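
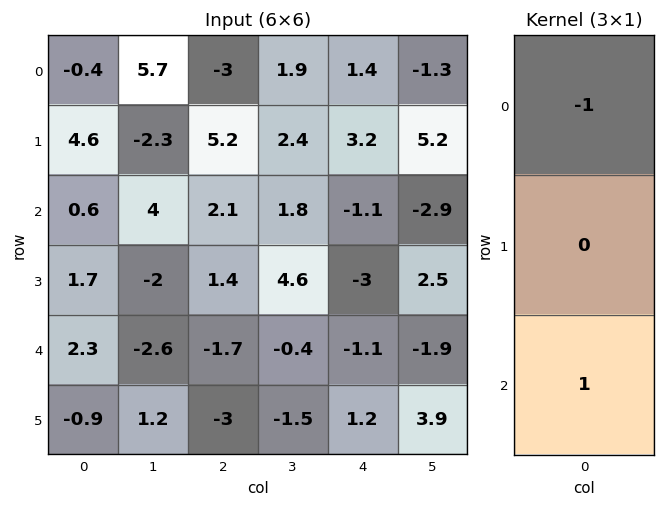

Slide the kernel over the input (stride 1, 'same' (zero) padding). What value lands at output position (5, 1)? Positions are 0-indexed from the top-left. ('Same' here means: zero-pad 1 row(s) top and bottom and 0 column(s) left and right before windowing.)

2.6

The receptive field on the zero-padded input at this output position is [-2.6 / 1.2 / 0]. Elementwise product with the kernel and sum: -2.6·-1 + 0·1.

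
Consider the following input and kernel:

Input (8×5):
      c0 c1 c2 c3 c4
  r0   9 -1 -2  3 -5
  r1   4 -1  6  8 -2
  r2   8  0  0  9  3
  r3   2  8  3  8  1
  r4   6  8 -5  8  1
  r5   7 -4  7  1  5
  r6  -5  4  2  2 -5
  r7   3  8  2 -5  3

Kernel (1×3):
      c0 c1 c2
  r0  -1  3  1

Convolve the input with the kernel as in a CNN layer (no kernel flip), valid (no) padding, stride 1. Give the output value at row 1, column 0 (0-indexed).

The receptive field on the input at this output position is [4 -1 6]. Elementwise product with the kernel and sum: 4·-1 + -1·3 + 6·1.

-1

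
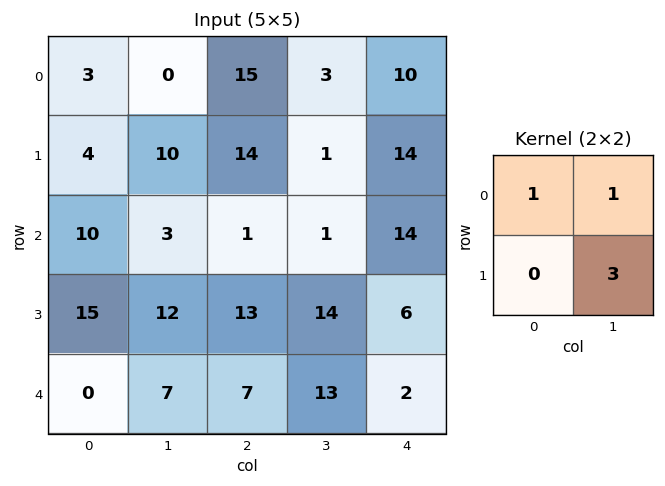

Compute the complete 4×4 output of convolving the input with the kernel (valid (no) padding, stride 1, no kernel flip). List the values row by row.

33 57 21 55
23 27 18 57
49 43 44 33
48 46 66 26

Output[0,0]: The receptive field on the input at this output position is [3 0 / 4 10]. Elementwise product with the kernel and sum: 3·1 + 0·1 + 10·3.
Output[0,1]: The receptive field on the input at this output position is [0 15 / 10 14]. Elementwise product with the kernel and sum: 0·1 + 15·1 + 14·3.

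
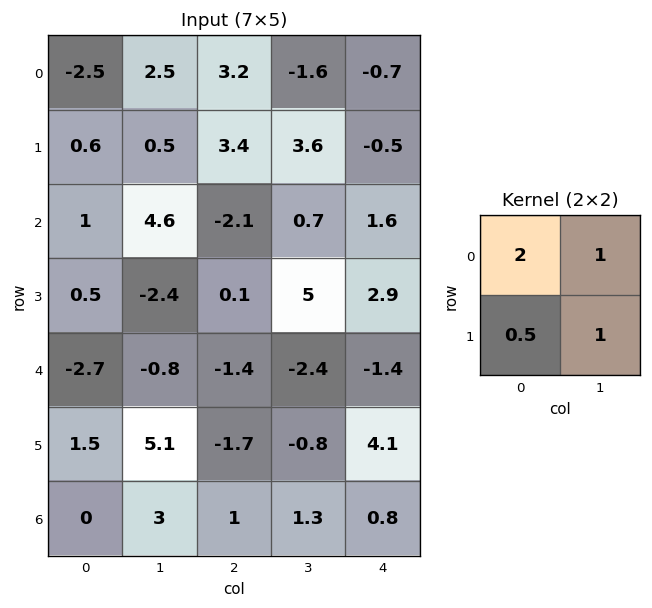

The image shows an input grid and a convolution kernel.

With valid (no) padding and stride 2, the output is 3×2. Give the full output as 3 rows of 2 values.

-1.7 10.1
4.45 1.55
-0.35 -6.85

Output[0,0]: The receptive field on the input at this output position is [-2.5 2.5 / 0.6 0.5]. Elementwise product with the kernel and sum: -2.5·2 + 2.5·1 + 0.6·0.5 + 0.5·1.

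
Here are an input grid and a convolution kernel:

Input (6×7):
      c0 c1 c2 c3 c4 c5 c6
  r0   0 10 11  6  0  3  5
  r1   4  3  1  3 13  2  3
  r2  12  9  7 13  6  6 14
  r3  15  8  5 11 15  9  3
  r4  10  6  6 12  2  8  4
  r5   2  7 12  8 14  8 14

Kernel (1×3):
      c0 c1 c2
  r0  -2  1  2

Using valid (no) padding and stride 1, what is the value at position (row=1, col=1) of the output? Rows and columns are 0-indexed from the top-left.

The receptive field on the input at this output position is [3 1 3]. Elementwise product with the kernel and sum: 3·-2 + 1·1 + 3·2.

1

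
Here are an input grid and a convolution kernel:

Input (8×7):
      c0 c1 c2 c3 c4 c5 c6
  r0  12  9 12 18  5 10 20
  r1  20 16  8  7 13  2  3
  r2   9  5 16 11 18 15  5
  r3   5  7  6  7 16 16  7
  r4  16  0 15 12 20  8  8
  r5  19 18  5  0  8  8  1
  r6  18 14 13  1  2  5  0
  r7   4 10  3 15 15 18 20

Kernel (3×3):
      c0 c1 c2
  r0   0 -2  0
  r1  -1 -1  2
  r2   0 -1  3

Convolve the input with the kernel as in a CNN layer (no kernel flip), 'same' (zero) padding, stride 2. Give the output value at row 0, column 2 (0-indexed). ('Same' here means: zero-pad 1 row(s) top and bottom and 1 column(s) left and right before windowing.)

The receptive field on the zero-padded input at this output position is [0 0 0 / 18 5 10 / 7 13 2]. Elementwise product with the kernel and sum: 0·-2 + 18·-1 + 5·-1 + 10·2 + 13·-1 + 2·3.

-10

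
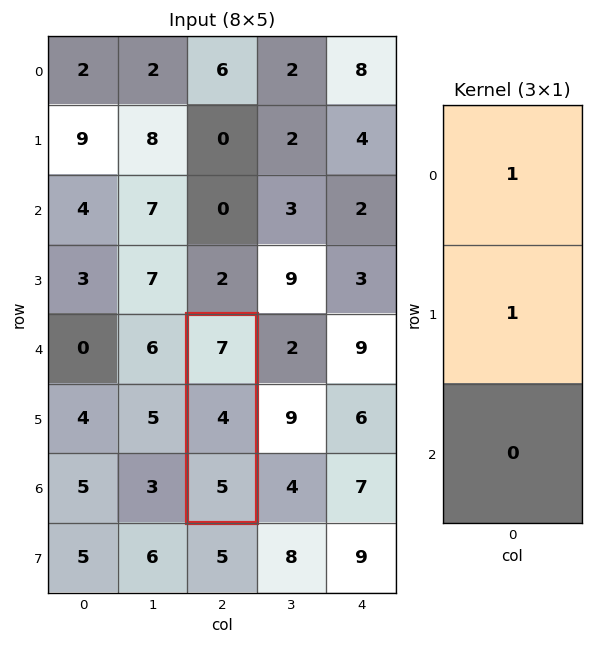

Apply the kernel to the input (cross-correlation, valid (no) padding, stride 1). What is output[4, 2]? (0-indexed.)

The receptive field on the input at this output position is [7 / 4 / 5]. Elementwise product with the kernel and sum: 7·1 + 4·1.

11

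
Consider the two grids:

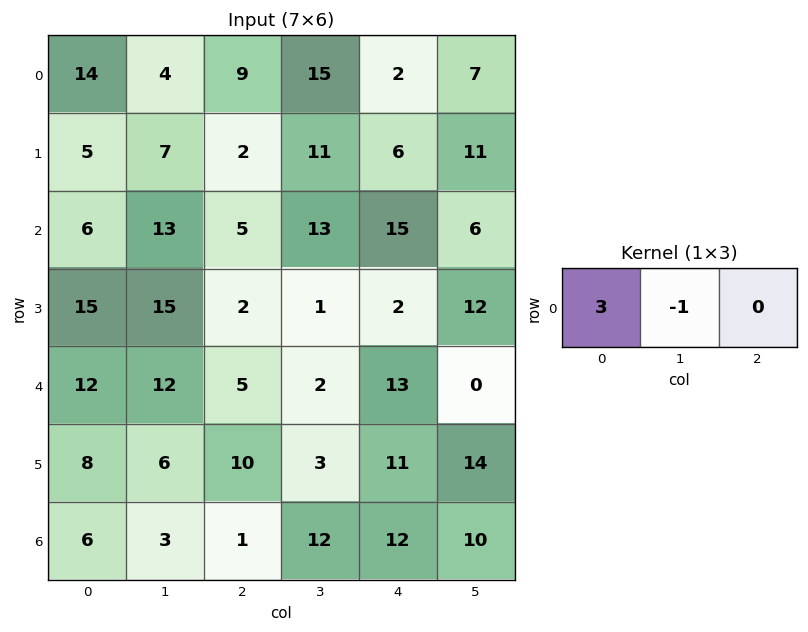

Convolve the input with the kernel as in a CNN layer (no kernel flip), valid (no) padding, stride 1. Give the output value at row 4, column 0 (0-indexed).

24

The receptive field on the input at this output position is [12 12 5]. Elementwise product with the kernel and sum: 12·3 + 12·-1.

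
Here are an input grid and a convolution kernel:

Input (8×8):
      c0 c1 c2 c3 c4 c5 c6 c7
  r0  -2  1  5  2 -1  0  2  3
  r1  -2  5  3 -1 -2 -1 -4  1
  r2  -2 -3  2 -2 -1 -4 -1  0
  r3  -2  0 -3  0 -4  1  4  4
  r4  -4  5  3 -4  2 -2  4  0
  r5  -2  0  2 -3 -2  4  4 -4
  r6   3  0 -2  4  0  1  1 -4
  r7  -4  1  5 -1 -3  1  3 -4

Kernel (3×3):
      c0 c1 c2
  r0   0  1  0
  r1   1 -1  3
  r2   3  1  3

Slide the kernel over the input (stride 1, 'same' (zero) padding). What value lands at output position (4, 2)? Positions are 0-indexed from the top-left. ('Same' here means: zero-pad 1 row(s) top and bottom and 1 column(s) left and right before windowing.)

-20

The receptive field on the zero-padded input at this output position is [0 -3 0 / 5 3 -4 / 0 2 -3]. Elementwise product with the kernel and sum: -3·1 + 5·1 + 3·-1 + -4·3 + 0·3 + 2·1 + -3·3.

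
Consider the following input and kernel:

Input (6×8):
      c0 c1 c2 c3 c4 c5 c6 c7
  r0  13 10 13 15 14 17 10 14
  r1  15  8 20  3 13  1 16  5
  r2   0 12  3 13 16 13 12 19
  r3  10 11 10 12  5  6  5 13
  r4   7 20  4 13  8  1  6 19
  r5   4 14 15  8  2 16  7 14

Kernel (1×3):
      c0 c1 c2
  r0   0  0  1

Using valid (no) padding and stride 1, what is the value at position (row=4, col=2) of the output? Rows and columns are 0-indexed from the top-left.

The receptive field on the input at this output position is [4 13 8]. Elementwise product with the kernel and sum: 8·1.

8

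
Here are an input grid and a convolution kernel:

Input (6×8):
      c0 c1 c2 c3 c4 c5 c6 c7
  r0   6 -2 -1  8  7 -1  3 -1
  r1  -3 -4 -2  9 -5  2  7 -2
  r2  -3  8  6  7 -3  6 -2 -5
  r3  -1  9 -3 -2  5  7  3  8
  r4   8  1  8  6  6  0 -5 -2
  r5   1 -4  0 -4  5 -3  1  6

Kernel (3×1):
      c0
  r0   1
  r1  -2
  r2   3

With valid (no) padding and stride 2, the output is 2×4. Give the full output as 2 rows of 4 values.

3 21 8 -17
23 36 5 -23

Output[0,0]: The receptive field on the input at this output position is [6 / -3 / -3]. Elementwise product with the kernel and sum: 6·1 + -3·-2 + -3·3.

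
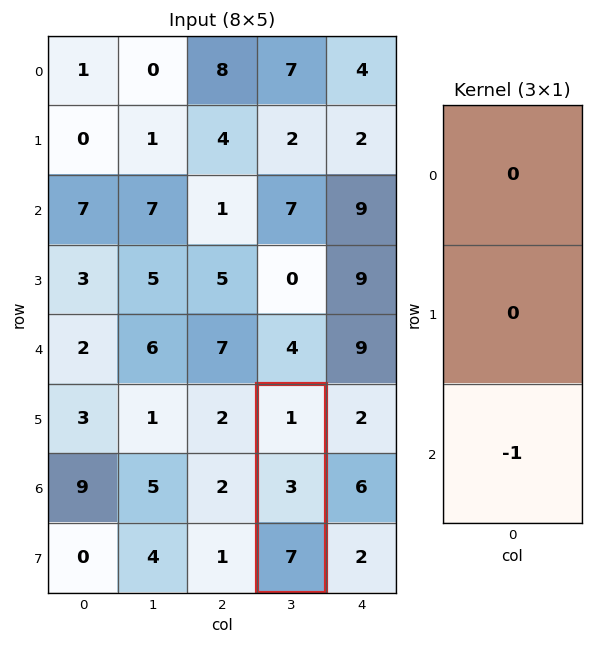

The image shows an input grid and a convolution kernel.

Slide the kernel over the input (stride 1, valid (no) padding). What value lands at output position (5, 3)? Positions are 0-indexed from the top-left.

-7

The receptive field on the input at this output position is [1 / 3 / 7]. Elementwise product with the kernel and sum: 7·-1.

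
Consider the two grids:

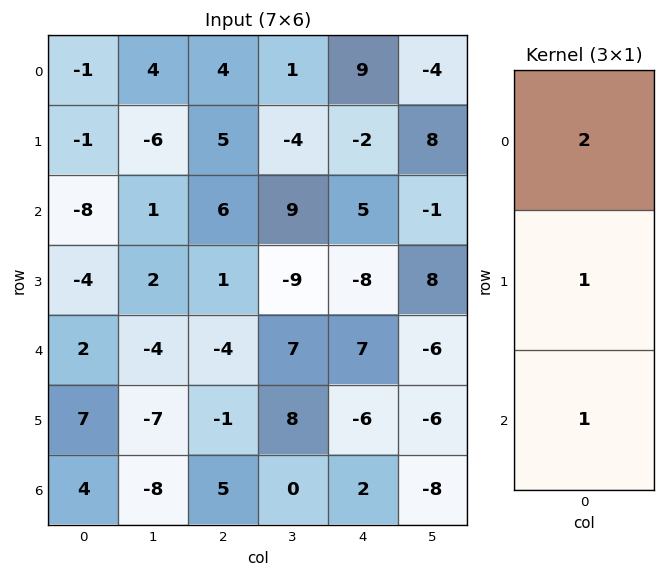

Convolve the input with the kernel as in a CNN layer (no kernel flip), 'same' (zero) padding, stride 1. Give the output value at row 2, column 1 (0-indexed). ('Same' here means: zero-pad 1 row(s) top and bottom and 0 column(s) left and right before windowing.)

-9

The receptive field on the zero-padded input at this output position is [-6 / 1 / 2]. Elementwise product with the kernel and sum: -6·2 + 1·1 + 2·1.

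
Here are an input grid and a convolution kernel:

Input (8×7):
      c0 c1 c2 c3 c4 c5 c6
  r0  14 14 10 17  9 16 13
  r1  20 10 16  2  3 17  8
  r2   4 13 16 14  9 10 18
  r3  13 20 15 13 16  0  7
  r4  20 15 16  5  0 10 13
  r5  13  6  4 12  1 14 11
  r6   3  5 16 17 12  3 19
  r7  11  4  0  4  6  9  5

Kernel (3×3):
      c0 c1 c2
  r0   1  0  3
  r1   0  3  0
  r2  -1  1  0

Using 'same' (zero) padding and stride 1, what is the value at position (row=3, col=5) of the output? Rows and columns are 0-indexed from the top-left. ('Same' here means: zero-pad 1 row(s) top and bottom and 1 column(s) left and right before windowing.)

73

The receptive field on the zero-padded input at this output position is [9 10 18 / 16 0 7 / 0 10 13]. Elementwise product with the kernel and sum: 9·1 + 18·3 + 0·3 + 0·-1 + 10·1.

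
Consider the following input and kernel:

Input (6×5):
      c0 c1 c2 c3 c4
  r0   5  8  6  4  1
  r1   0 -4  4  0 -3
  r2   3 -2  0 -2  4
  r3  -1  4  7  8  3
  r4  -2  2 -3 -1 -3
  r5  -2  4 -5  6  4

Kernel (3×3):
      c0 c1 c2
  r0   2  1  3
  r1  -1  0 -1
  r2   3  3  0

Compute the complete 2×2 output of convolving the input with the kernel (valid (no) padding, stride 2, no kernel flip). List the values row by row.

35 12
-2 -12

Output[0,0]: The receptive field on the input at this output position is [5 8 6 / 0 -4 4 / 3 -2 0]. Elementwise product with the kernel and sum: 5·2 + 8·1 + 6·3 + 0·-1 + 4·-1 + 3·3 + -2·3.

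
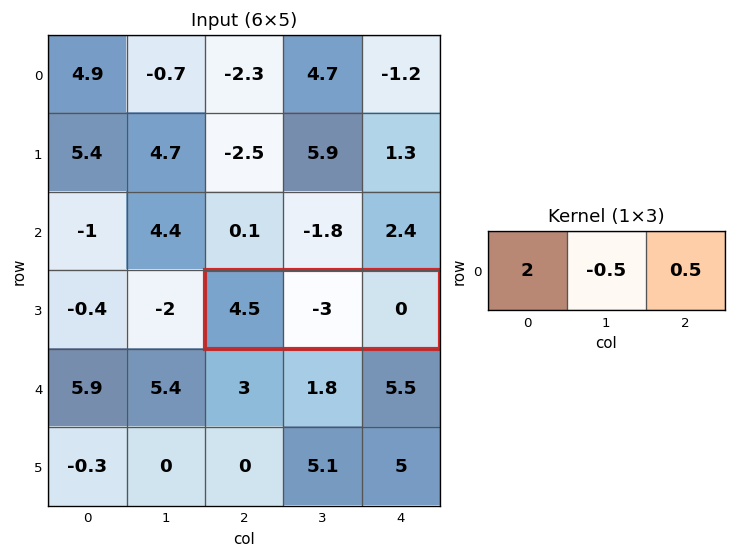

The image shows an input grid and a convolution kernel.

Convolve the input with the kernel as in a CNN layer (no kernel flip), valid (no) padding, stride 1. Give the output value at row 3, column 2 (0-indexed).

The receptive field on the input at this output position is [4.5 -3 0]. Elementwise product with the kernel and sum: 4.5·2 + -3·-0.5 + 0·0.5.

10.5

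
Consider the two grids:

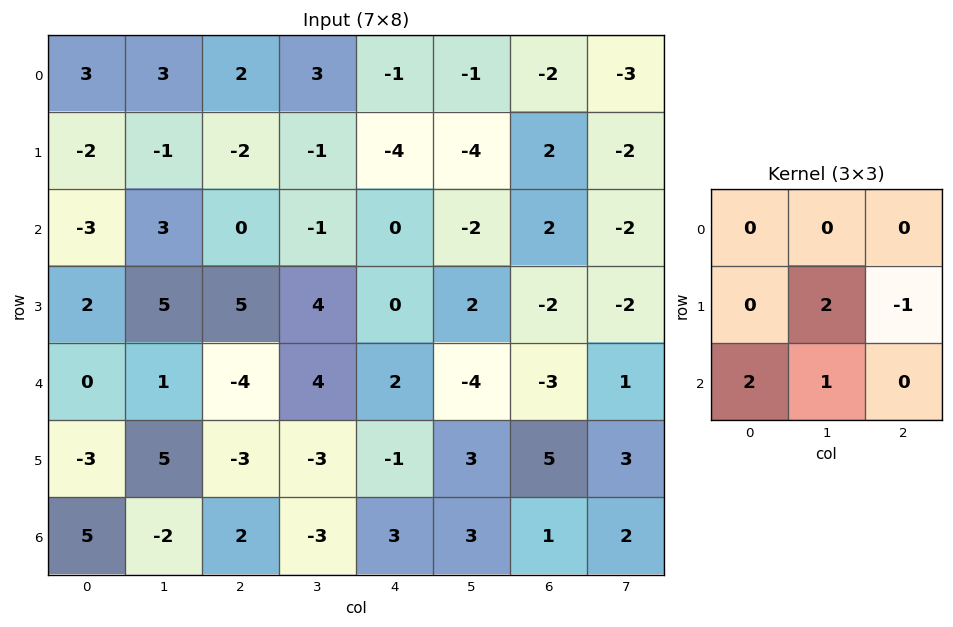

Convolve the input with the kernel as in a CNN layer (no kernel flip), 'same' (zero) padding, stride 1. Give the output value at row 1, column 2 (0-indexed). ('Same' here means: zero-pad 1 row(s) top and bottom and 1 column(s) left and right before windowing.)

The receptive field on the zero-padded input at this output position is [3 2 3 / -1 -2 -1 / 3 0 -1]. Elementwise product with the kernel and sum: -2·2 + -1·-1 + 3·2 + 0·1.

3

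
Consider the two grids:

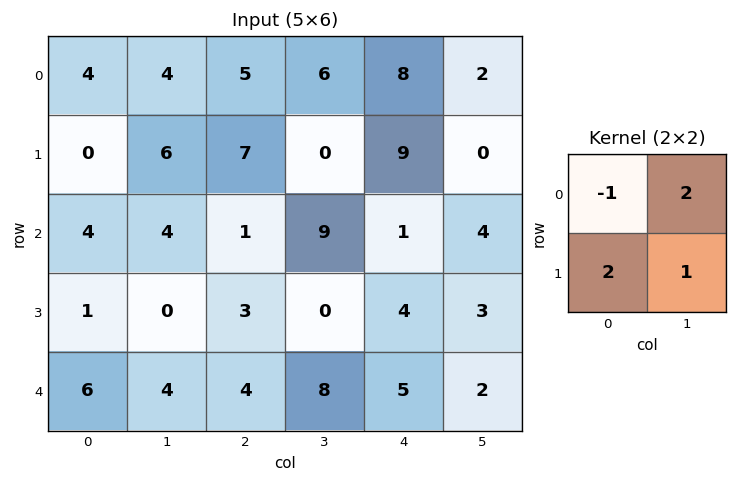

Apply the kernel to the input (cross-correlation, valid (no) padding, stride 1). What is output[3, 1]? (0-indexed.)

The receptive field on the input at this output position is [0 3 / 4 4]. Elementwise product with the kernel and sum: 0·-1 + 3·2 + 4·2 + 4·1.

18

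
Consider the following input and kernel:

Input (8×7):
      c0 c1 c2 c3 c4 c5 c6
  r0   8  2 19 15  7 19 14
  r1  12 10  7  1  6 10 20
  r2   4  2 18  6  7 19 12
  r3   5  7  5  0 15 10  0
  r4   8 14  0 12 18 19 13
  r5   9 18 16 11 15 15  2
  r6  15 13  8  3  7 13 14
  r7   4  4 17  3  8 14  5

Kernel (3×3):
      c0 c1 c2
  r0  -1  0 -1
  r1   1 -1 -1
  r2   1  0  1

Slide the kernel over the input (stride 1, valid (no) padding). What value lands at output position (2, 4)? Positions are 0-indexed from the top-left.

The receptive field on the input at this output position is [7 19 12 / 15 10 0 / 18 19 13]. Elementwise product with the kernel and sum: 7·-1 + 12·-1 + 15·1 + 10·-1 + 0·-1 + 18·1 + 13·1.

17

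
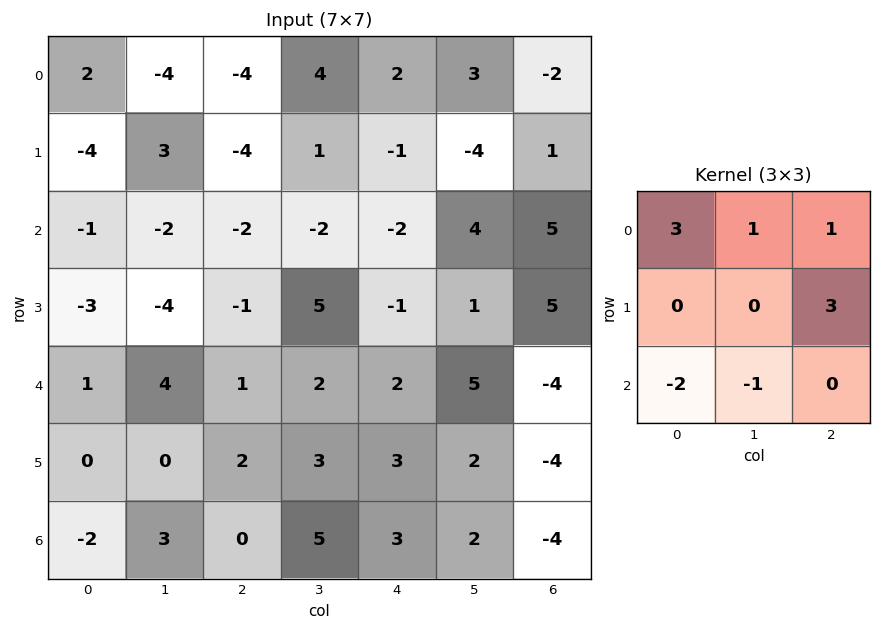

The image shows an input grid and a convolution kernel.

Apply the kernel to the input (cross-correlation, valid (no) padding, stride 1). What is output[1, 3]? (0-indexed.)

1

The receptive field on the input at this output position is [1 -1 -4 / -2 -2 4 / 5 -1 1]. Elementwise product with the kernel and sum: 1·3 + -1·1 + -4·1 + 4·3 + 5·-2 + -1·-1.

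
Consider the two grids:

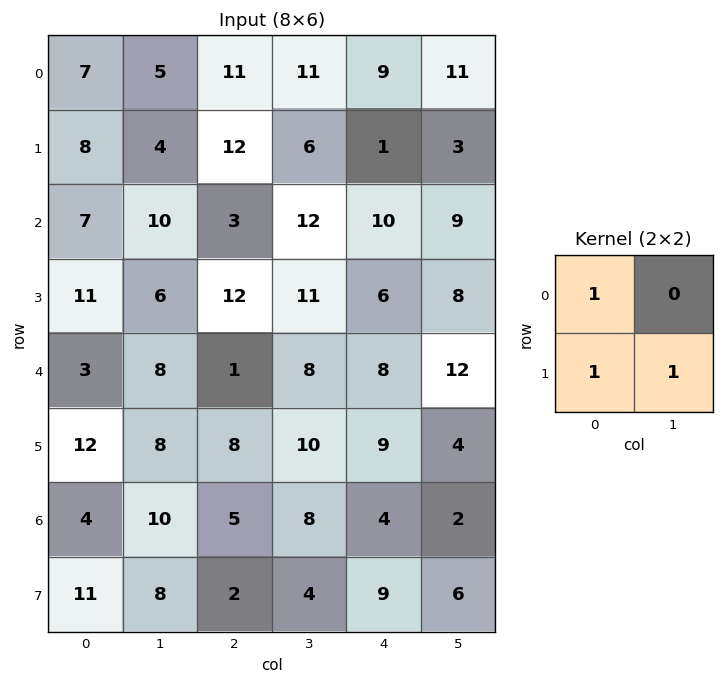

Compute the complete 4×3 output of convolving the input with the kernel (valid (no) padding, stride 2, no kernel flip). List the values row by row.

Output[0,0]: The receptive field on the input at this output position is [7 5 / 8 4]. Elementwise product with the kernel and sum: 7·1 + 8·1 + 4·1.

19 29 13
24 26 24
23 19 21
23 11 19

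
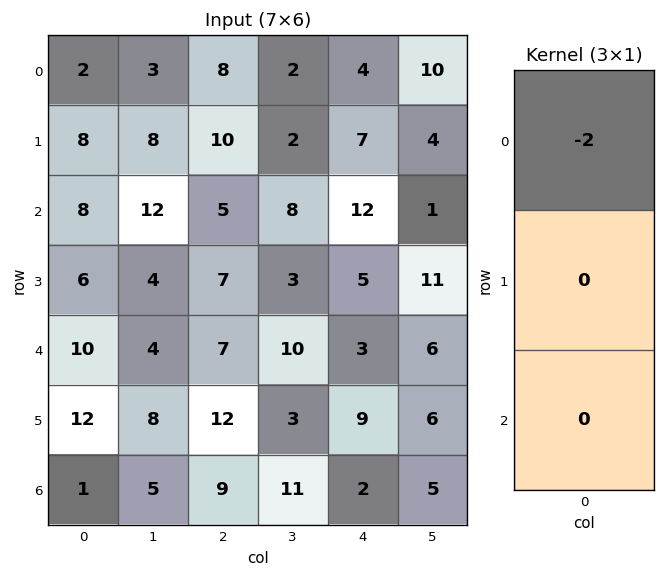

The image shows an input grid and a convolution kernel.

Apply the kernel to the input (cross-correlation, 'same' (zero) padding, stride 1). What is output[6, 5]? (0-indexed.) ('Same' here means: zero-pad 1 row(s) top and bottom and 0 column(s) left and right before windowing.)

-12

The receptive field on the zero-padded input at this output position is [6 / 5 / 0]. Elementwise product with the kernel and sum: 6·-2.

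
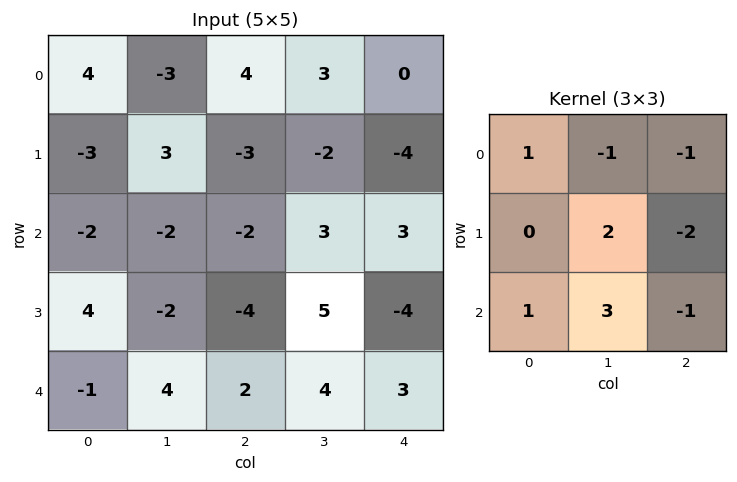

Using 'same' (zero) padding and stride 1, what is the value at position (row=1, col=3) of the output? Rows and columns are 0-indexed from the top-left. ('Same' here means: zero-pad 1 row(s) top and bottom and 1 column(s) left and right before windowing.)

9

The receptive field on the zero-padded input at this output position is [4 3 0 / -3 -2 -4 / -2 3 3]. Elementwise product with the kernel and sum: 4·1 + 3·-1 + 0·-1 + -2·2 + -4·-2 + -2·1 + 3·3 + 3·-1.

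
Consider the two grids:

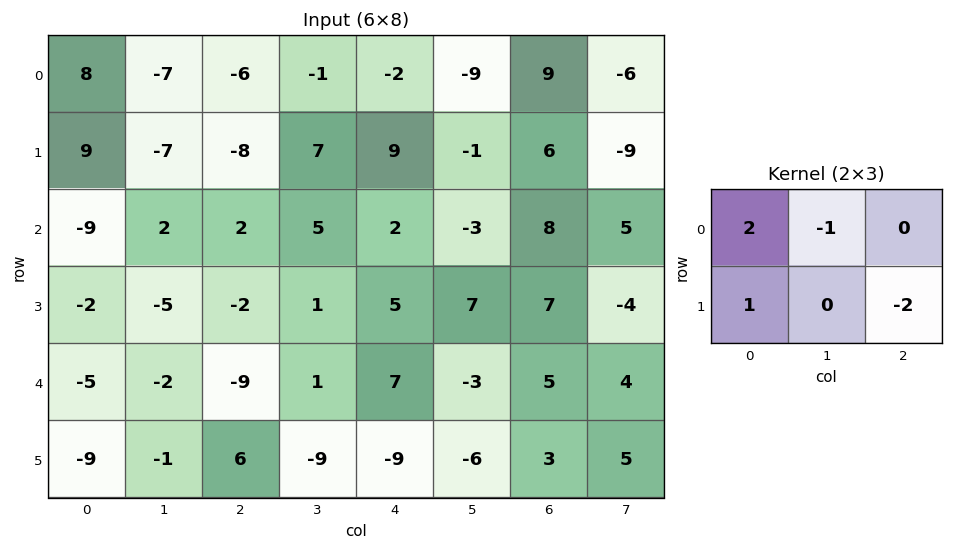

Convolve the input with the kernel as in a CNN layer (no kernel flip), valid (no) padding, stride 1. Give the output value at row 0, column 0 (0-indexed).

48

The receptive field on the input at this output position is [8 -7 -6 / 9 -7 -8]. Elementwise product with the kernel and sum: 8·2 + -7·-1 + 9·1 + -8·-2.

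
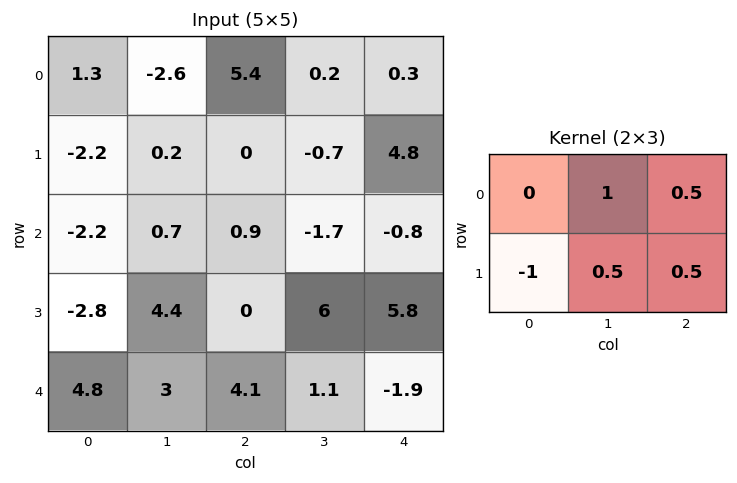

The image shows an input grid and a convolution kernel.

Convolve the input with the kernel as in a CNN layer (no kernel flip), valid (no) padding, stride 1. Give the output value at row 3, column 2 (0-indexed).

The receptive field on the input at this output position is [0 6 5.8 / 4.1 1.1 -1.9]. Elementwise product with the kernel and sum: 6·1 + 5.8·0.5 + 4.1·-1 + 1.1·0.5 + -1.9·0.5.

4.4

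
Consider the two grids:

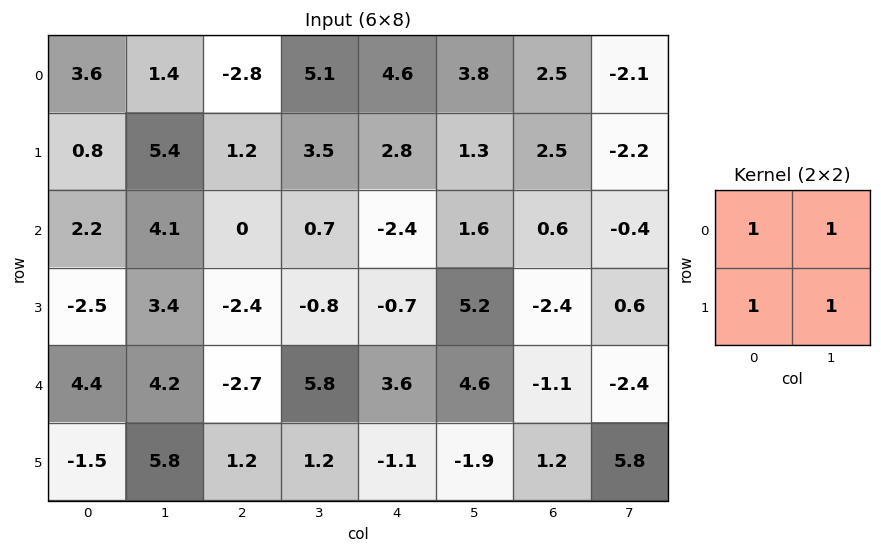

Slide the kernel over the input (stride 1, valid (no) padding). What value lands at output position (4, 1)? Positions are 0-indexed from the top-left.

8.5

The receptive field on the input at this output position is [4.2 -2.7 / 5.8 1.2]. Elementwise product with the kernel and sum: 4.2·1 + -2.7·1 + 5.8·1 + 1.2·1.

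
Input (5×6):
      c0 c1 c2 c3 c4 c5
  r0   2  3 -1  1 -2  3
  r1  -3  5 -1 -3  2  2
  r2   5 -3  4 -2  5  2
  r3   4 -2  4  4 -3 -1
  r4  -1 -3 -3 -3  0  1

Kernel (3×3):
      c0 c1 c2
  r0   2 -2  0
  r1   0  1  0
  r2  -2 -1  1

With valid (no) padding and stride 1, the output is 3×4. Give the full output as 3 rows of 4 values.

0 7 -8 9
-21 20 -13 -11
16 -4 25 -10

Output[0,0]: The receptive field on the input at this output position is [2 3 -1 / -3 5 -1 / 5 -3 4]. Elementwise product with the kernel and sum: 2·2 + 3·-2 + 5·1 + 5·-2 + -3·-1 + 4·1.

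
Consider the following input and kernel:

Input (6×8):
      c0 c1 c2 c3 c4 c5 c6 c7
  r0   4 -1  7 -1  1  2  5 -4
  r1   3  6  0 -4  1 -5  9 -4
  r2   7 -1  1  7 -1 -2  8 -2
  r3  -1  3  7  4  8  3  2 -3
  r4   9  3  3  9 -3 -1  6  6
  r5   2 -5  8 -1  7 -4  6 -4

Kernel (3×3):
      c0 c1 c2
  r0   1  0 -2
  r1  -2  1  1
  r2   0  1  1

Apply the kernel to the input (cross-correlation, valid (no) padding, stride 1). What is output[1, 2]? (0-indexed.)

14

The receptive field on the input at this output position is [0 -4 1 / 1 7 -1 / 7 4 8]. Elementwise product with the kernel and sum: 0·1 + 1·-2 + 1·-2 + 7·1 + -1·1 + 4·1 + 8·1.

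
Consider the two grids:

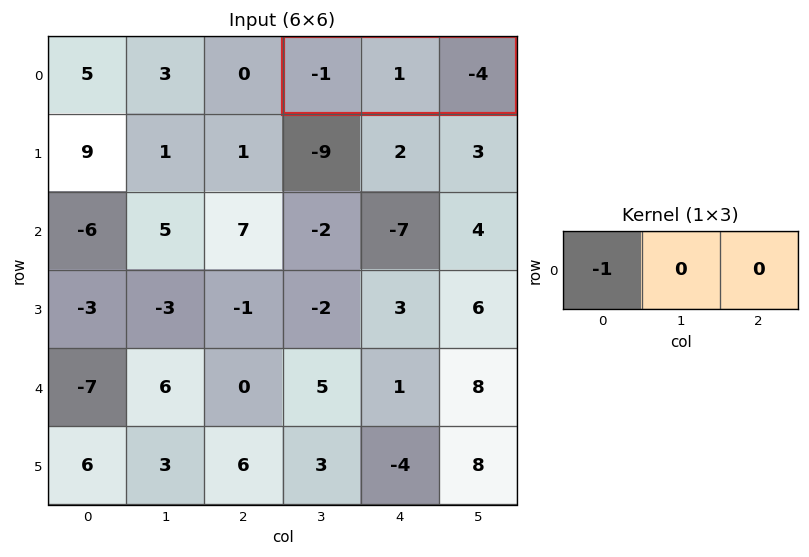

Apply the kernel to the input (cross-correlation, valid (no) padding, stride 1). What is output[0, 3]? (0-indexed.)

1

The receptive field on the input at this output position is [-1 1 -4]. Elementwise product with the kernel and sum: -1·-1.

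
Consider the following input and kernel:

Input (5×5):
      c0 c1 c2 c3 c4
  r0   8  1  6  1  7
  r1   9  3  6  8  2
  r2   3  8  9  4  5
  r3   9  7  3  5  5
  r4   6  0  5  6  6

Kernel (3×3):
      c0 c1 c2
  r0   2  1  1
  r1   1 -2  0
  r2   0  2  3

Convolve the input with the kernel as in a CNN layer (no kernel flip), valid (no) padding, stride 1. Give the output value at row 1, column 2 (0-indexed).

48

The receptive field on the input at this output position is [6 8 2 / 9 4 5 / 3 5 5]. Elementwise product with the kernel and sum: 6·2 + 8·1 + 2·1 + 9·1 + 4·-2 + 5·2 + 5·3.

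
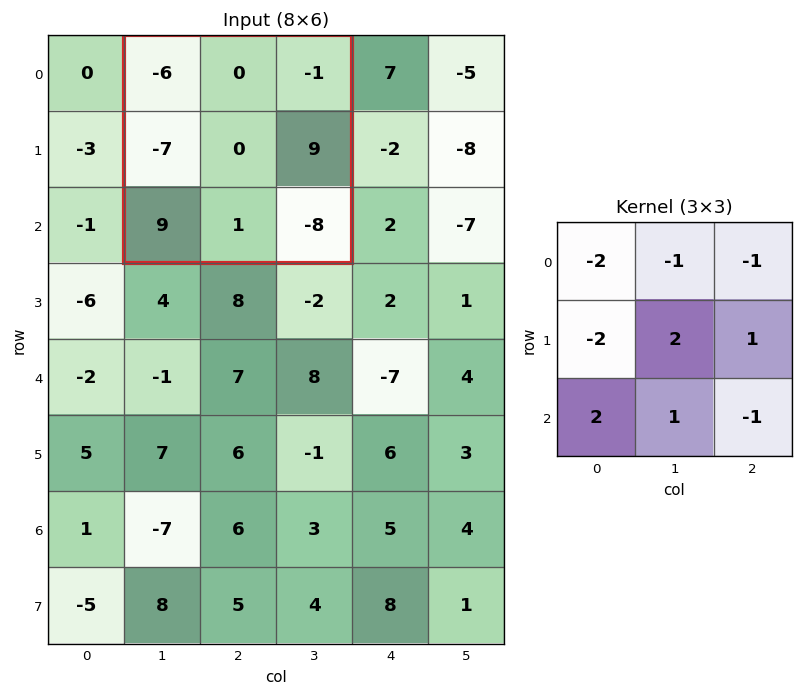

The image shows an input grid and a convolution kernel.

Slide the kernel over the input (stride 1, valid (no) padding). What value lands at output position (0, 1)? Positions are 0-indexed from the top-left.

The receptive field on the input at this output position is [-6 0 -1 / -7 0 9 / 9 1 -8]. Elementwise product with the kernel and sum: -6·-2 + 0·-1 + -1·-1 + -7·-2 + 0·2 + 9·1 + 9·2 + 1·1 + -8·-1.

63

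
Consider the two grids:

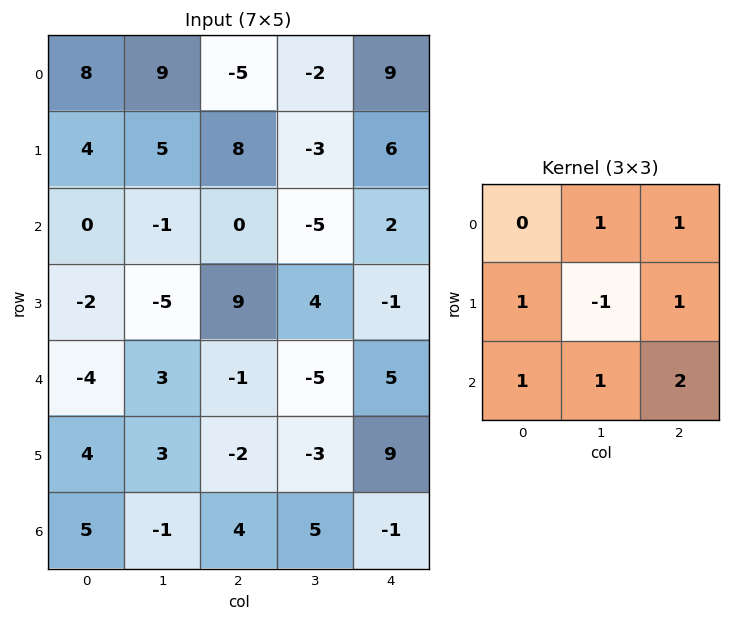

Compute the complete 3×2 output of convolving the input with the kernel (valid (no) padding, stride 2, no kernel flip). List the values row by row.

Output[0,0]: The receptive field on the input at this output position is [8 9 -5 / 4 5 8 / 0 -1 0]. Elementwise product with the kernel and sum: 9·1 + -5·1 + 4·1 + 5·-1 + 8·1 + 0·1 + -1·1 + 0·2.

10 23
8 5
13 17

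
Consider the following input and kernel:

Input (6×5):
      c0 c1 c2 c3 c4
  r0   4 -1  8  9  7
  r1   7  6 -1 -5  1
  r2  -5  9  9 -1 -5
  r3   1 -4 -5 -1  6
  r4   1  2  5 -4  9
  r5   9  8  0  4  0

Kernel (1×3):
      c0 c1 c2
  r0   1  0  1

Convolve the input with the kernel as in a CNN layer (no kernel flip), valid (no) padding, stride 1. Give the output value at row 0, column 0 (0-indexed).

12

The receptive field on the input at this output position is [4 -1 8]. Elementwise product with the kernel and sum: 4·1 + 8·1.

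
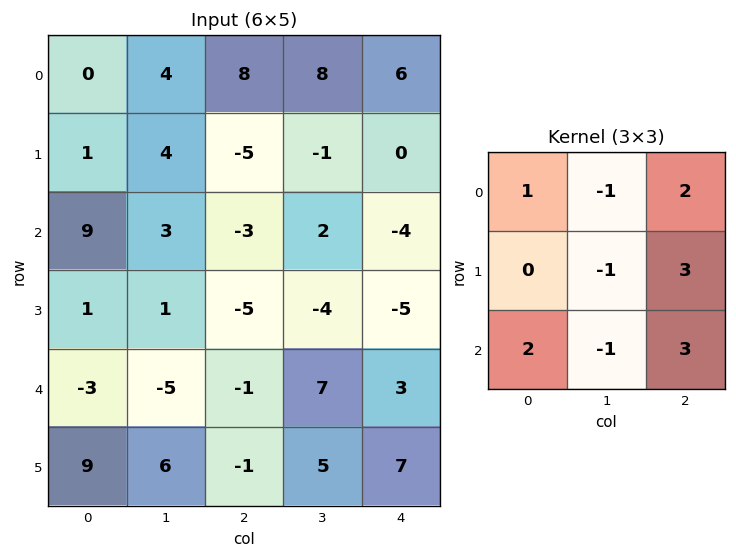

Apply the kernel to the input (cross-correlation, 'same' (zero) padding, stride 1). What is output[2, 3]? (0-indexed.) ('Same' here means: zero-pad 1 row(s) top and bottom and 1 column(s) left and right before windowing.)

The receptive field on the zero-padded input at this output position is [-5 -1 0 / -3 2 -4 / -5 -4 -5]. Elementwise product with the kernel and sum: -5·1 + -1·-1 + 0·2 + 2·-1 + -4·3 + -5·2 + -4·-1 + -5·3.

-39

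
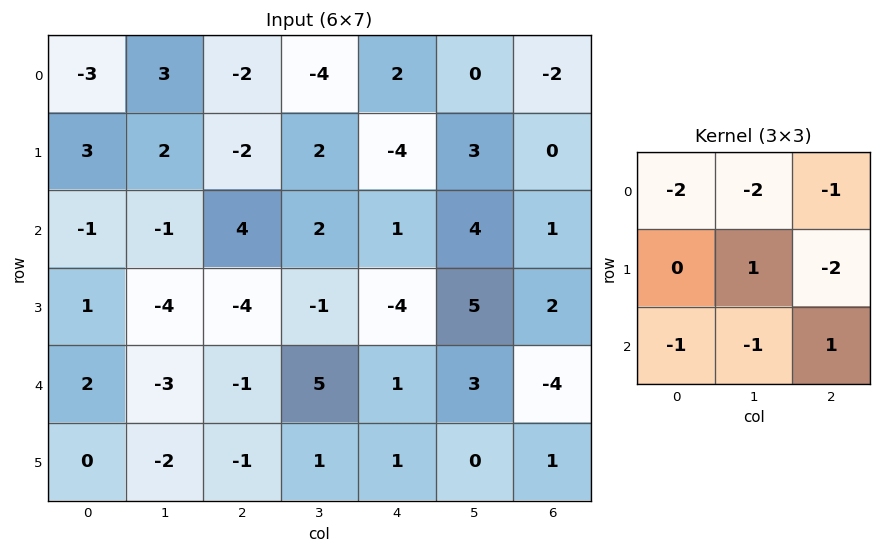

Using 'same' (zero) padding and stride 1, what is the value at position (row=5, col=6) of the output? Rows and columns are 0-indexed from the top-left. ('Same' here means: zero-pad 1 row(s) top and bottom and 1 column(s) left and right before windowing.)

3

The receptive field on the zero-padded input at this output position is [3 -4 0 / 0 1 0 / 0 0 0]. Elementwise product with the kernel and sum: 3·-2 + -4·-2 + 0·-1 + 1·1 + 0·-2 + 0·-1 + 0·-1 + 0·1.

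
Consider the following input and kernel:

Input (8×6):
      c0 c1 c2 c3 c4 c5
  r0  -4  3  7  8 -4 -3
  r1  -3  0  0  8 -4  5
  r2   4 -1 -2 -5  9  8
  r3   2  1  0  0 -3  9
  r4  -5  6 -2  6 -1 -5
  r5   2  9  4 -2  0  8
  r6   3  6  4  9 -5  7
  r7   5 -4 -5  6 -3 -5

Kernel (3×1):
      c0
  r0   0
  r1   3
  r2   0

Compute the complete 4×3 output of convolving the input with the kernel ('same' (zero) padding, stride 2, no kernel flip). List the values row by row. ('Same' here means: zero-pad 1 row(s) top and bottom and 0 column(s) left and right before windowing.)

Output[0,0]: The receptive field on the zero-padded input at this output position is [0 / -4 / -3]. Elementwise product with the kernel and sum: -4·3.

-12 21 -12
12 -6 27
-15 -6 -3
9 12 -15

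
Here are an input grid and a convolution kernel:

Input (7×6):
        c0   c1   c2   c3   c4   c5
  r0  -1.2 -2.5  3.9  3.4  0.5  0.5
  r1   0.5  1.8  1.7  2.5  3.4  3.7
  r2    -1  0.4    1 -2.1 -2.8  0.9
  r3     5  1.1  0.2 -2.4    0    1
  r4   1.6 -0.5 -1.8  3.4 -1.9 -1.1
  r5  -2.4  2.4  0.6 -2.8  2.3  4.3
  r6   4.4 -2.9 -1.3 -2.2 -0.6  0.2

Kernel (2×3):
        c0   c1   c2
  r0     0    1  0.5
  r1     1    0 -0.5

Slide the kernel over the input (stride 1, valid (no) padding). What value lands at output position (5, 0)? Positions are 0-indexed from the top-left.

The receptive field on the input at this output position is [-2.4 2.4 0.6 / 4.4 -2.9 -1.3]. Elementwise product with the kernel and sum: 2.4·1 + 0.6·0.5 + 4.4·1 + -1.3·-0.5.

7.75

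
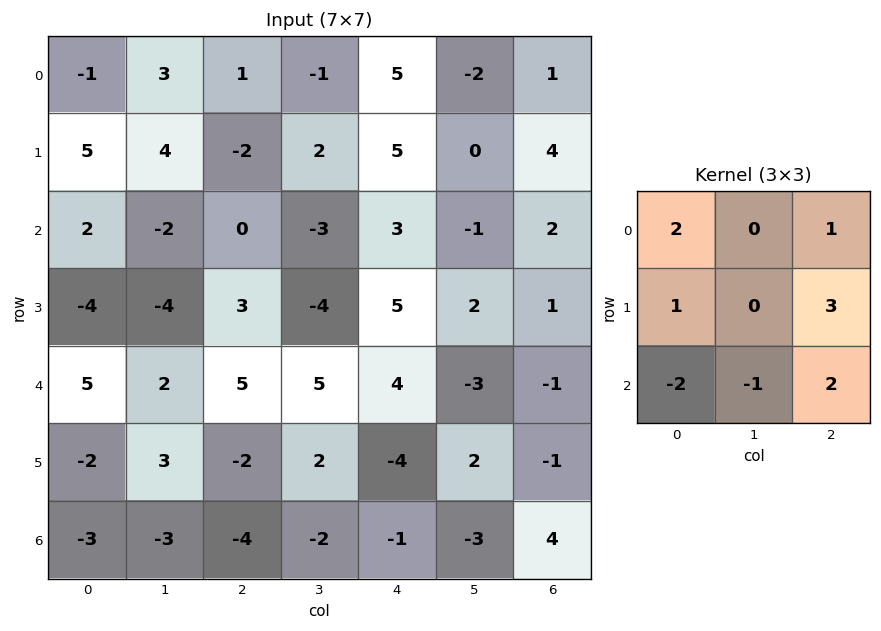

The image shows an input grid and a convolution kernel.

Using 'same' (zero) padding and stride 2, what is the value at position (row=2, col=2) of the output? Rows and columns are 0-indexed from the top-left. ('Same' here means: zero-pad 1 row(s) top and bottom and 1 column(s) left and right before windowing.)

The receptive field on the zero-padded input at this output position is [-4 5 2 / 5 4 -3 / 2 -4 2]. Elementwise product with the kernel and sum: -4·2 + 2·1 + 5·1 + -3·3 + 2·-2 + -4·-1 + 2·2.

-6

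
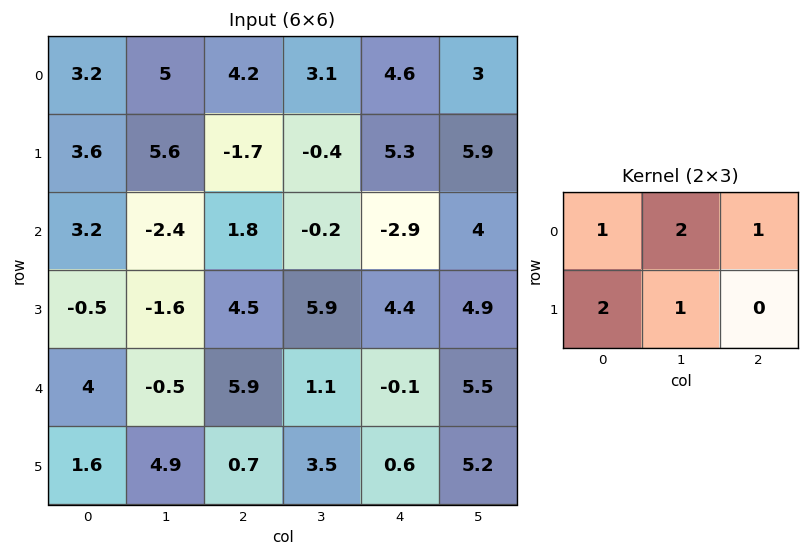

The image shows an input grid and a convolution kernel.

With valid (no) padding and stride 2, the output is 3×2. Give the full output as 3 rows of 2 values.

30.2 11.2
-2.4 13.4
17 12.9

Output[0,0]: The receptive field on the input at this output position is [3.2 5 4.2 / 3.6 5.6 -1.7]. Elementwise product with the kernel and sum: 3.2·1 + 5·2 + 4.2·1 + 3.6·2 + 5.6·1.
Output[0,1]: The receptive field on the input at this output position is [4.2 3.1 4.6 / -1.7 -0.4 5.3]. Elementwise product with the kernel and sum: 4.2·1 + 3.1·2 + 4.6·1 + -1.7·2 + -0.4·1.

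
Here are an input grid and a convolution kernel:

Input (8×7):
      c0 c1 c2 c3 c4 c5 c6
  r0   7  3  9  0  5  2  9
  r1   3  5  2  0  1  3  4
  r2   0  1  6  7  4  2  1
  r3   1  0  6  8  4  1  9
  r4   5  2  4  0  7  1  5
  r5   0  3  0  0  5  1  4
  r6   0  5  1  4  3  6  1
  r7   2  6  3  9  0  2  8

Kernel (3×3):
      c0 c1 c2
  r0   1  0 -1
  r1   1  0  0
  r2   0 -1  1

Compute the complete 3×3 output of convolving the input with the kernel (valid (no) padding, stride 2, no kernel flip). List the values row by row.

Output[0,0]: The receptive field on the input at this output position is [7 3 9 / 3 5 2 / 0 1 6]. Elementwise product with the kernel and sum: 7·1 + 9·-1 + 3·1 + 1·-1 + 6·1.

6 3 -4
-3 15 11
-3 -4 2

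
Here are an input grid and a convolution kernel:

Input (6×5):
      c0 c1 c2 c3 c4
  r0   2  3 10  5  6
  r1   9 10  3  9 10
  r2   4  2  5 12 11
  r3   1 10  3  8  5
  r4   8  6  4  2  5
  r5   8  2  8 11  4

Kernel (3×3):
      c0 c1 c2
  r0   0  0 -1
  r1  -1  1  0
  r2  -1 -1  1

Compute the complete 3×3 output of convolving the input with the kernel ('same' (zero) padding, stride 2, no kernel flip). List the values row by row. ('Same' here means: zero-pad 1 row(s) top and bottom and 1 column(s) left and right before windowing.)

3 3 -18
3 -11 -14
-8 -9 -12

Output[0,0]: The receptive field on the zero-padded input at this output position is [0 0 0 / 0 2 3 / 0 9 10]. Elementwise product with the kernel and sum: 0·-1 + 0·-1 + 2·1 + 0·-1 + 9·-1 + 10·1.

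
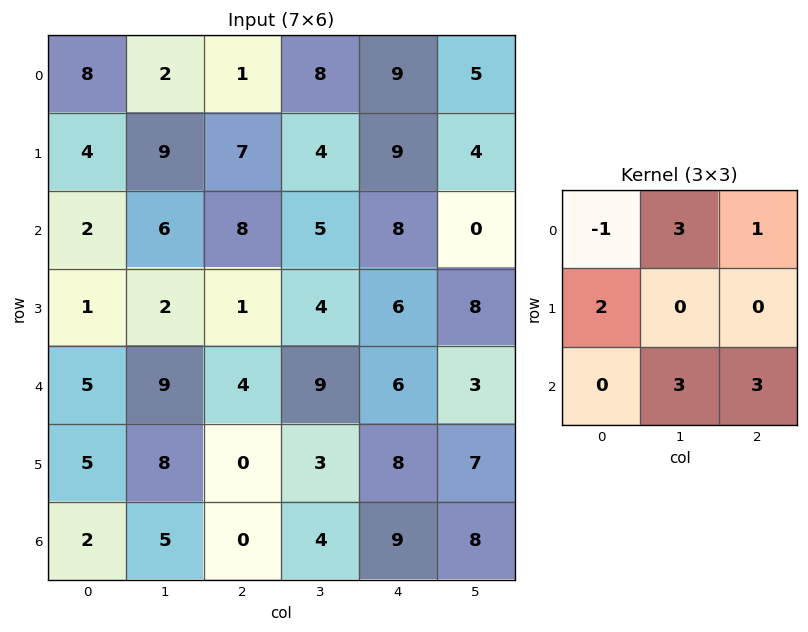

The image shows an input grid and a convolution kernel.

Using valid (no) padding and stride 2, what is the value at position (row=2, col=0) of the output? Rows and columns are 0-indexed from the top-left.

51

The receptive field on the input at this output position is [5 9 4 / 5 8 0 / 2 5 0]. Elementwise product with the kernel and sum: 5·-1 + 9·3 + 4·1 + 5·2 + 5·3 + 0·3.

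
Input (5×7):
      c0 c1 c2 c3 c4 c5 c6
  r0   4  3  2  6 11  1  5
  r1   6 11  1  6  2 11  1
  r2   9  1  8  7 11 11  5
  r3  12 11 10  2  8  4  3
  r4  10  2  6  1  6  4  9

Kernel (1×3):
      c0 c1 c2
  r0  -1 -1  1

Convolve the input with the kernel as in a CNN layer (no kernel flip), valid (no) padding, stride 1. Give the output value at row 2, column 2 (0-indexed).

The receptive field on the input at this output position is [8 7 11]. Elementwise product with the kernel and sum: 8·-1 + 7·-1 + 11·1.

-4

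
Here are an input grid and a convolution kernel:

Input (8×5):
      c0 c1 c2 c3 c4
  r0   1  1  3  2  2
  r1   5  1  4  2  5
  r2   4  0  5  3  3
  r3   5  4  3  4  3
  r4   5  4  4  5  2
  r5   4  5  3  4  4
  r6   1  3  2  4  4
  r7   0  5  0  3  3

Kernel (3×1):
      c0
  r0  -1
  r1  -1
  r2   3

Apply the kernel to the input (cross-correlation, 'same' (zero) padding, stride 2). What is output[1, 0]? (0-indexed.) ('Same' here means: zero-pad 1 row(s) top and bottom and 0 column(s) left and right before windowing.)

The receptive field on the zero-padded input at this output position is [5 / 4 / 5]. Elementwise product with the kernel and sum: 5·-1 + 4·-1 + 5·3.

6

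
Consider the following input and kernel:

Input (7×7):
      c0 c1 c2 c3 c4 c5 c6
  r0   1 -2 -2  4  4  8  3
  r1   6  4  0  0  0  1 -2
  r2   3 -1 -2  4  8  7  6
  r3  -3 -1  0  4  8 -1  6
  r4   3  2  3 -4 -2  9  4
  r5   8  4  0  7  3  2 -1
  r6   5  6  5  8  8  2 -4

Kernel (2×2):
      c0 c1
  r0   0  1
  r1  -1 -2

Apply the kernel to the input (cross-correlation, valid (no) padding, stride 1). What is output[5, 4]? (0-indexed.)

The receptive field on the input at this output position is [3 2 / 8 2]. Elementwise product with the kernel and sum: 2·1 + 8·-1 + 2·-2.

-10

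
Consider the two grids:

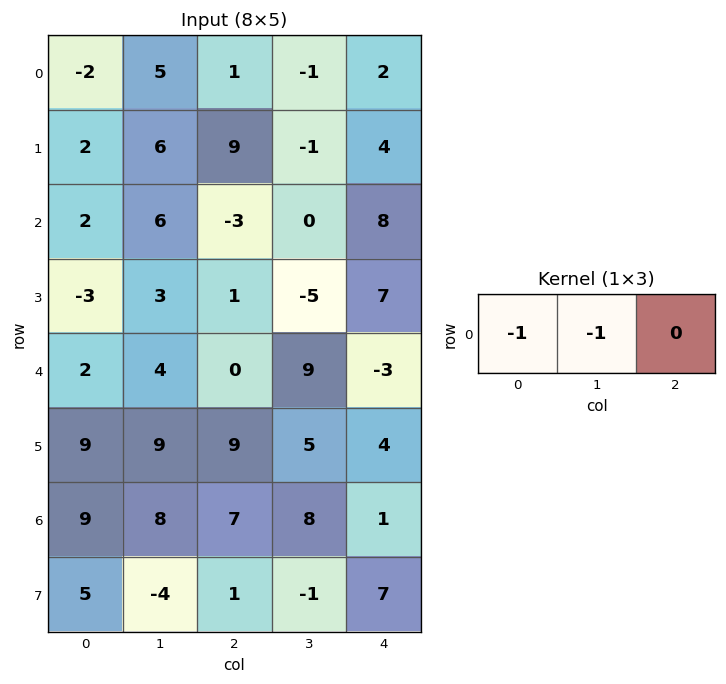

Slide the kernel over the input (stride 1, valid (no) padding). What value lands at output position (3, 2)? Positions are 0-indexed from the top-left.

4

The receptive field on the input at this output position is [1 -5 7]. Elementwise product with the kernel and sum: 1·-1 + -5·-1.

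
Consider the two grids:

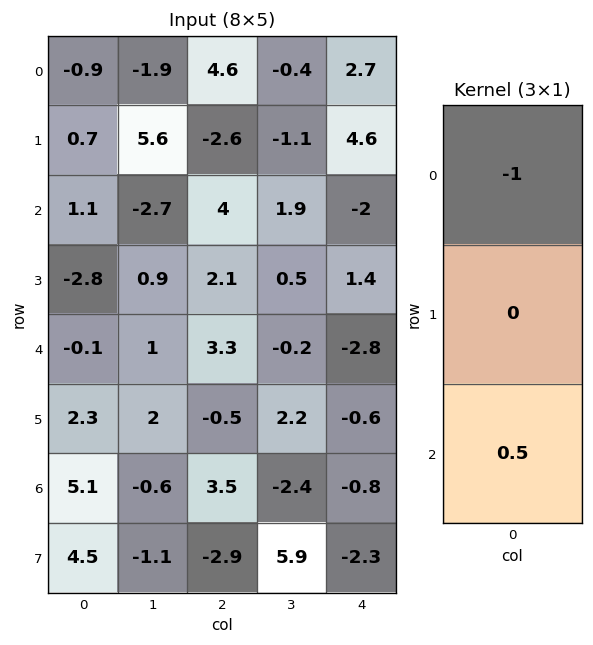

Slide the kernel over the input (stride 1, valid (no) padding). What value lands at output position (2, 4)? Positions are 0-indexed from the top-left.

0.6

The receptive field on the input at this output position is [-2 / 1.4 / -2.8]. Elementwise product with the kernel and sum: -2·-1 + -2.8·0.5.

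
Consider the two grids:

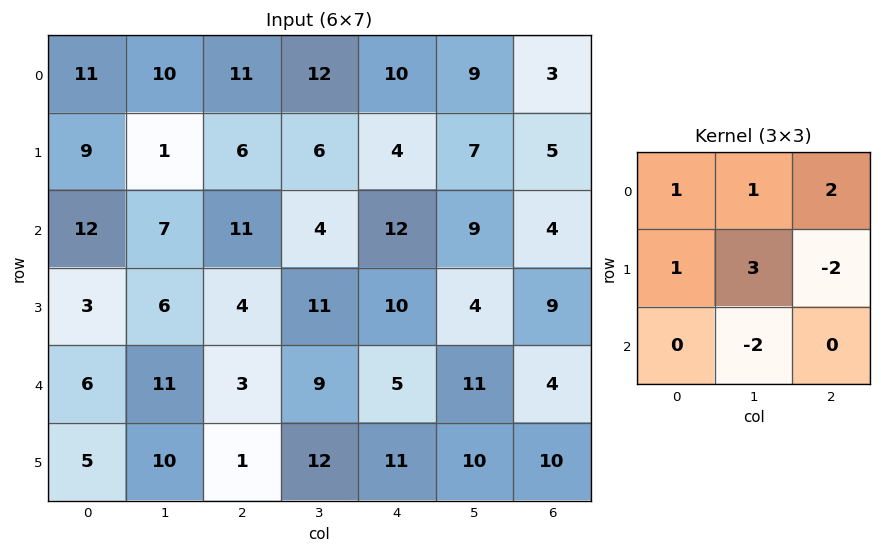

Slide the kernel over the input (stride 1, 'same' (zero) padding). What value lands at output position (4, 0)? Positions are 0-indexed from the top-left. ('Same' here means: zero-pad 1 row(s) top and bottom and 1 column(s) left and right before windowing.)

The receptive field on the zero-padded input at this output position is [0 3 6 / 0 6 11 / 0 5 10]. Elementwise product with the kernel and sum: 0·1 + 3·1 + 6·2 + 0·1 + 6·3 + 11·-2 + 5·-2.

1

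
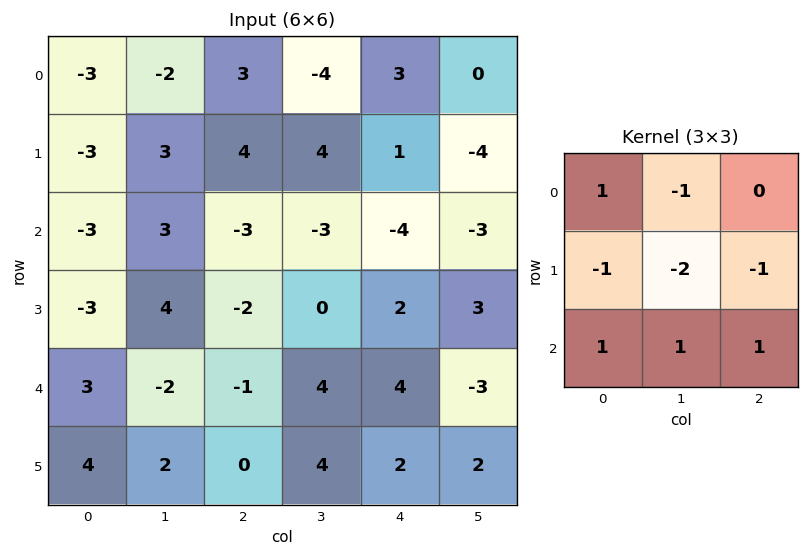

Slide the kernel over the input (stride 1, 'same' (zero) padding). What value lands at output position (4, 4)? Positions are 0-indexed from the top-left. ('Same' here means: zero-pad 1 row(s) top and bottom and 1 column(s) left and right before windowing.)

The receptive field on the zero-padded input at this output position is [0 2 3 / 4 4 -3 / 4 2 2]. Elementwise product with the kernel and sum: 0·1 + 2·-1 + 4·-1 + 4·-2 + -3·-1 + 4·1 + 2·1 + 2·1.

-3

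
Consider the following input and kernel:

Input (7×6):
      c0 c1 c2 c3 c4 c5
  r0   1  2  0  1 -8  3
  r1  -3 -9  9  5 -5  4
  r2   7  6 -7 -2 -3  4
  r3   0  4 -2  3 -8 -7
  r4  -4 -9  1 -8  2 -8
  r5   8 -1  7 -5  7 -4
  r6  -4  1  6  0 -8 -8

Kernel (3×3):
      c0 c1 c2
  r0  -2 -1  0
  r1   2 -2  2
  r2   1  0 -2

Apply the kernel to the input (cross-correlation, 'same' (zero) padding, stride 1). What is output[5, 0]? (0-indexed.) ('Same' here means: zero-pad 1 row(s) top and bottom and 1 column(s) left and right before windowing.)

-16

The receptive field on the zero-padded input at this output position is [0 -4 -9 / 0 8 -1 / 0 -4 1]. Elementwise product with the kernel and sum: 0·-2 + -4·-1 + 0·2 + 8·-2 + -1·2 + 0·1 + 1·-2.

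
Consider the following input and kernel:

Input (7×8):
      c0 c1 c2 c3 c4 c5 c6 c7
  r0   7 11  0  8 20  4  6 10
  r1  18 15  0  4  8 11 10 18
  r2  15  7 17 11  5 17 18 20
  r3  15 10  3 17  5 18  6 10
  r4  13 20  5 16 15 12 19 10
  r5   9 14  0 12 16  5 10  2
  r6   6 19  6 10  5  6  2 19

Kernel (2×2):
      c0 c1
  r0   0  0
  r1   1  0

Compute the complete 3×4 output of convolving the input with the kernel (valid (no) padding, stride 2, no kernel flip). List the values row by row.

18 0 8 10
15 3 5 6
9 0 16 10

Output[0,0]: The receptive field on the input at this output position is [7 11 / 18 15]. Elementwise product with the kernel and sum: 18·1.
Output[0,1]: The receptive field on the input at this output position is [0 8 / 0 4]. Elementwise product with the kernel and sum: 0·1.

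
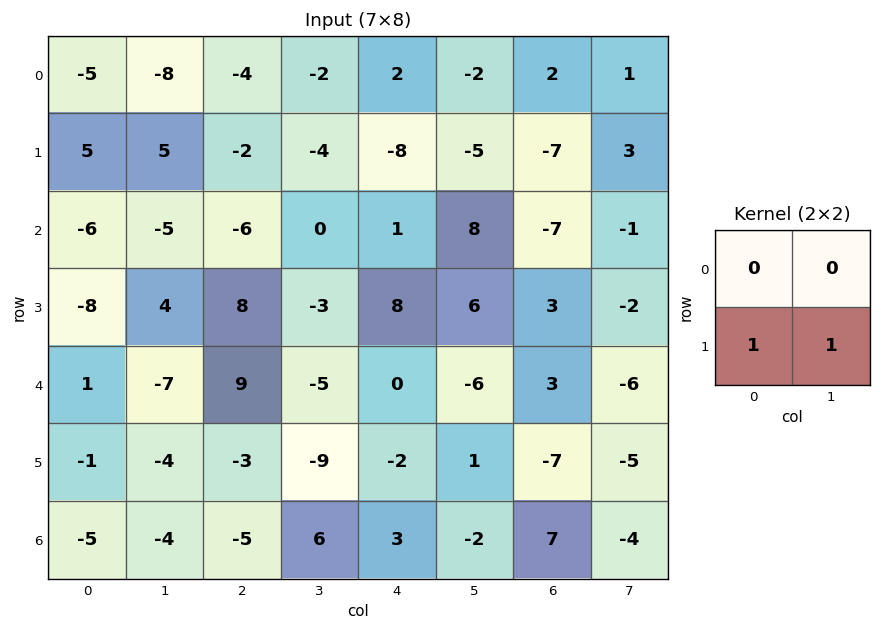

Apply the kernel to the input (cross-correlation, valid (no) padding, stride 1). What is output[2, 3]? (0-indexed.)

The receptive field on the input at this output position is [0 1 / -3 8]. Elementwise product with the kernel and sum: -3·1 + 8·1.

5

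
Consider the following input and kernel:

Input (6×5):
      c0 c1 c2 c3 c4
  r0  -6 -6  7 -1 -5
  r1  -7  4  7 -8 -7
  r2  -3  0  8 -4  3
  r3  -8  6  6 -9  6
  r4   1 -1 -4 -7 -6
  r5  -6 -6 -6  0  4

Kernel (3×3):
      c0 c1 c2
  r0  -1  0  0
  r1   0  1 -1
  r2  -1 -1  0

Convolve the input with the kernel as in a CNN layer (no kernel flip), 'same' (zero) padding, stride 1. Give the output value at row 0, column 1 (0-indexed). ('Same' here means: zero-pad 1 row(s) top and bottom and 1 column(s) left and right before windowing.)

The receptive field on the zero-padded input at this output position is [0 0 0 / -6 -6 7 / -7 4 7]. Elementwise product with the kernel and sum: 0·-1 + -6·1 + 7·-1 + -7·-1 + 4·-1.

-10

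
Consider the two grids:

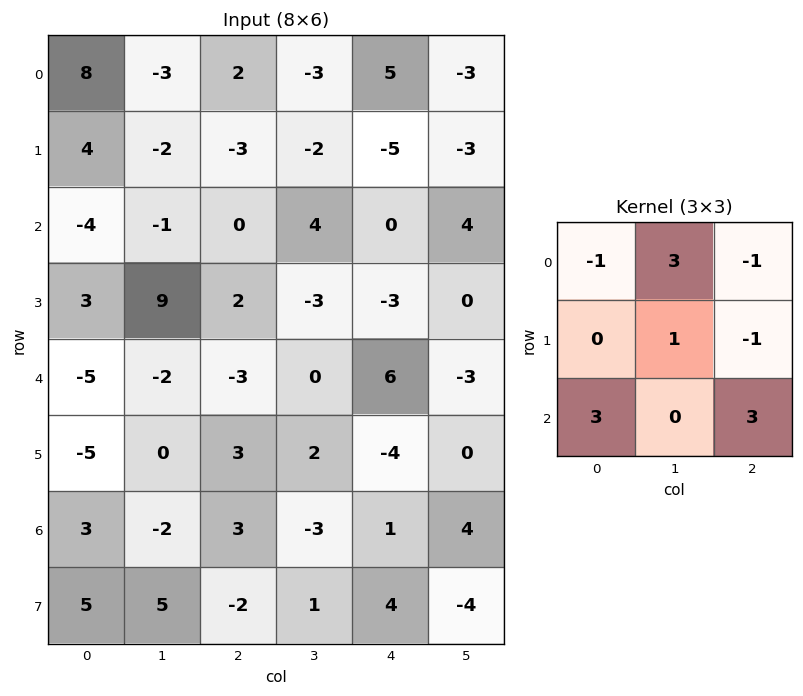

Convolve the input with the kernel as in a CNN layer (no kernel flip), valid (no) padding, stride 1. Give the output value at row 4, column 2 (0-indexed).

The receptive field on the input at this output position is [-3 0 6 / 3 2 -4 / 3 -3 1]. Elementwise product with the kernel and sum: -3·-1 + 0·3 + 6·-1 + 2·1 + -4·-1 + 3·3 + 1·3.

15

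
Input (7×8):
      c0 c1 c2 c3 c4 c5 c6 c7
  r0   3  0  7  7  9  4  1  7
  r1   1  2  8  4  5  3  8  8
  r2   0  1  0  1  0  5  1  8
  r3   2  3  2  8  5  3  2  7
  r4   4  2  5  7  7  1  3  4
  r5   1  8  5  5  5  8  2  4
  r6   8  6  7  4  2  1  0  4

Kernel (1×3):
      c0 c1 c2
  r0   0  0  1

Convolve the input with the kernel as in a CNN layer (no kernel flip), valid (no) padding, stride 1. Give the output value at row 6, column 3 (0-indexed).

The receptive field on the input at this output position is [4 2 1]. Elementwise product with the kernel and sum: 1·1.

1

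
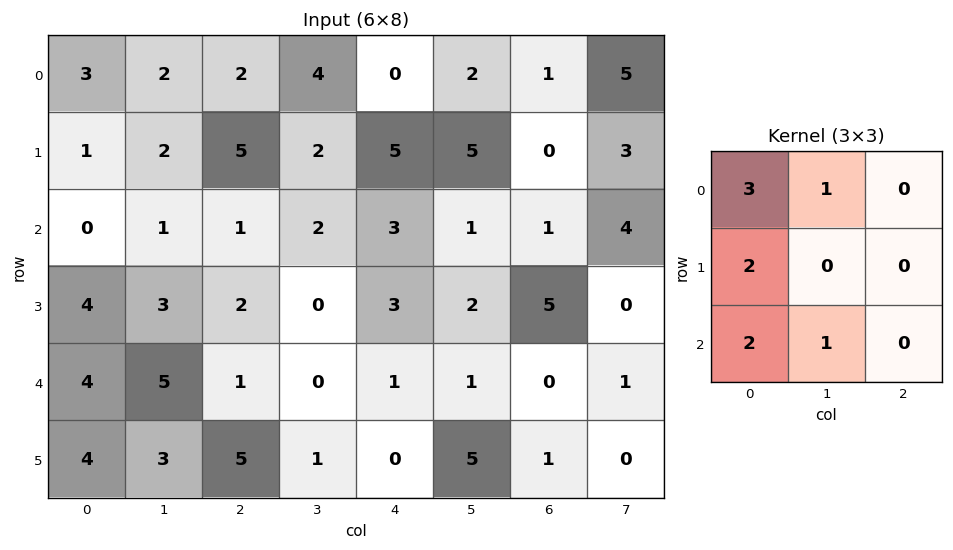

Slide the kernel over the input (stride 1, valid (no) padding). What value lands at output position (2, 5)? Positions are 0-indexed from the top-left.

The receptive field on the input at this output position is [1 1 4 / 2 5 0 / 1 0 1]. Elementwise product with the kernel and sum: 1·3 + 1·1 + 2·2 + 1·2 + 0·1.

10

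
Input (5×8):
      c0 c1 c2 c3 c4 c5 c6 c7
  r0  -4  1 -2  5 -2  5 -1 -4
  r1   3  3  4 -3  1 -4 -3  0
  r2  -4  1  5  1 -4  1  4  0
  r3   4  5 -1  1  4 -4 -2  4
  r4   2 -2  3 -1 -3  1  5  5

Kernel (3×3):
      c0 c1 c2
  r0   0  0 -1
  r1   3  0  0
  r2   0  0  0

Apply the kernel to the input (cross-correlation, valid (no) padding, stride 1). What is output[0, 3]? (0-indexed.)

The receptive field on the input at this output position is [5 -2 5 / -3 1 -4 / 1 -4 1]. Elementwise product with the kernel and sum: 5·-1 + -3·3.

-14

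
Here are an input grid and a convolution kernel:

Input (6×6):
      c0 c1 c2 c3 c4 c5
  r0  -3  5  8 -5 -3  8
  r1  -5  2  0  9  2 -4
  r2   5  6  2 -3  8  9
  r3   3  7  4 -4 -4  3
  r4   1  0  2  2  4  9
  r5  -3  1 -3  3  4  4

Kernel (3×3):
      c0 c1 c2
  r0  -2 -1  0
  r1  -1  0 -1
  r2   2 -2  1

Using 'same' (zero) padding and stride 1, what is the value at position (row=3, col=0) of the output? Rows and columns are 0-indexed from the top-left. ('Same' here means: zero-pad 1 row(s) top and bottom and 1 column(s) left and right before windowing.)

The receptive field on the zero-padded input at this output position is [0 5 6 / 0 3 7 / 0 1 0]. Elementwise product with the kernel and sum: 0·-2 + 5·-1 + 0·-1 + 7·-1 + 0·2 + 1·-2 + 0·1.

-14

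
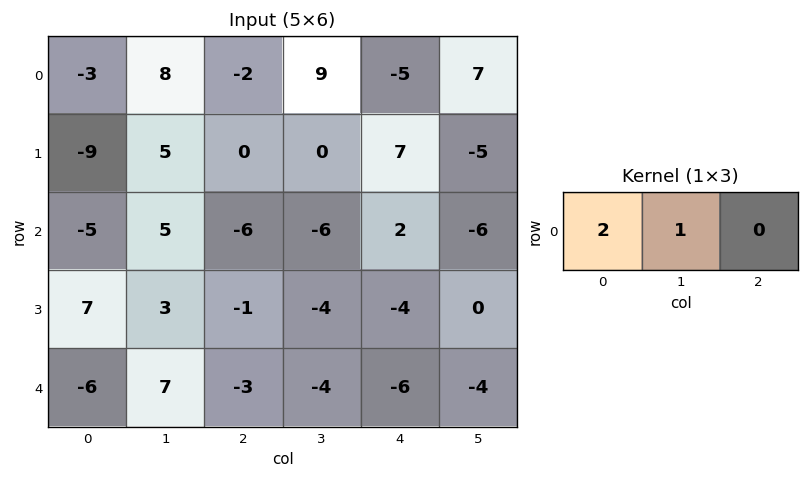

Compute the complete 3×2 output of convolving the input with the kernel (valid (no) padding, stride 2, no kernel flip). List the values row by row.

2 5
-5 -18
-5 -10

Output[0,0]: The receptive field on the input at this output position is [-3 8 -2]. Elementwise product with the kernel and sum: -3·2 + 8·1.
Output[0,1]: The receptive field on the input at this output position is [-2 9 -5]. Elementwise product with the kernel and sum: -2·2 + 9·1.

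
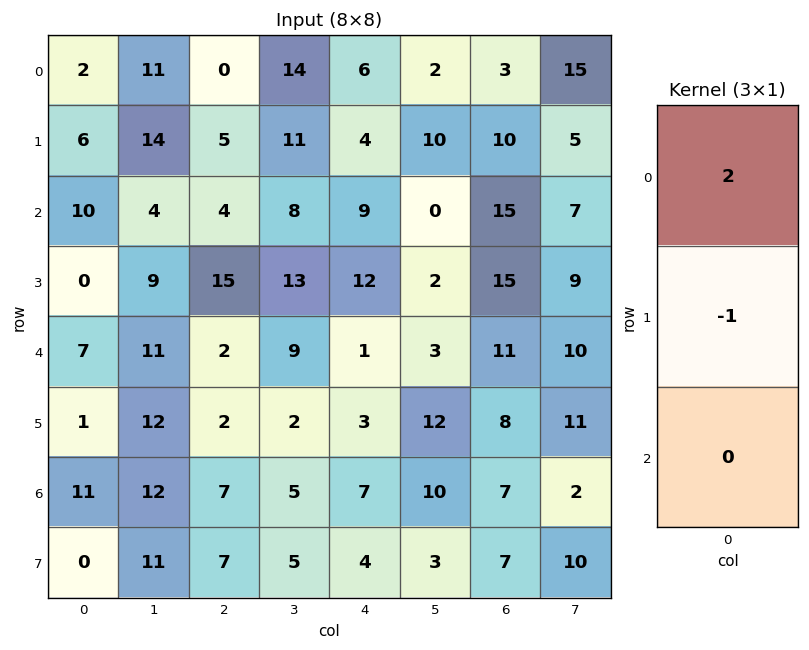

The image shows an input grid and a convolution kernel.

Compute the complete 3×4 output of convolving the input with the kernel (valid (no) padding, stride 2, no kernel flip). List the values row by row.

-2 -5 8 -4
20 -7 6 15
13 2 -1 14

Output[0,0]: The receptive field on the input at this output position is [2 / 6 / 10]. Elementwise product with the kernel and sum: 2·2 + 6·-1.
Output[0,1]: The receptive field on the input at this output position is [0 / 5 / 4]. Elementwise product with the kernel and sum: 0·2 + 5·-1.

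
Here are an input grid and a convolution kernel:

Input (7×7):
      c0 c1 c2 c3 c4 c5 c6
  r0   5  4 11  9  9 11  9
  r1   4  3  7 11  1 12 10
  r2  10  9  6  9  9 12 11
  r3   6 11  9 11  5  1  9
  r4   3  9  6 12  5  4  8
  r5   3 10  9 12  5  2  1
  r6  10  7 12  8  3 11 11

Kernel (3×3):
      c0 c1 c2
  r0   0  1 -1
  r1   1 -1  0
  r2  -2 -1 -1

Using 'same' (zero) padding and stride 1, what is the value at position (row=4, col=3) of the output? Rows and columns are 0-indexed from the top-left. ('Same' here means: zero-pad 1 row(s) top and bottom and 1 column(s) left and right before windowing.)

-35

The receptive field on the zero-padded input at this output position is [9 11 5 / 6 12 5 / 9 12 5]. Elementwise product with the kernel and sum: 11·1 + 5·-1 + 6·1 + 12·-1 + 9·-2 + 12·-1 + 5·-1.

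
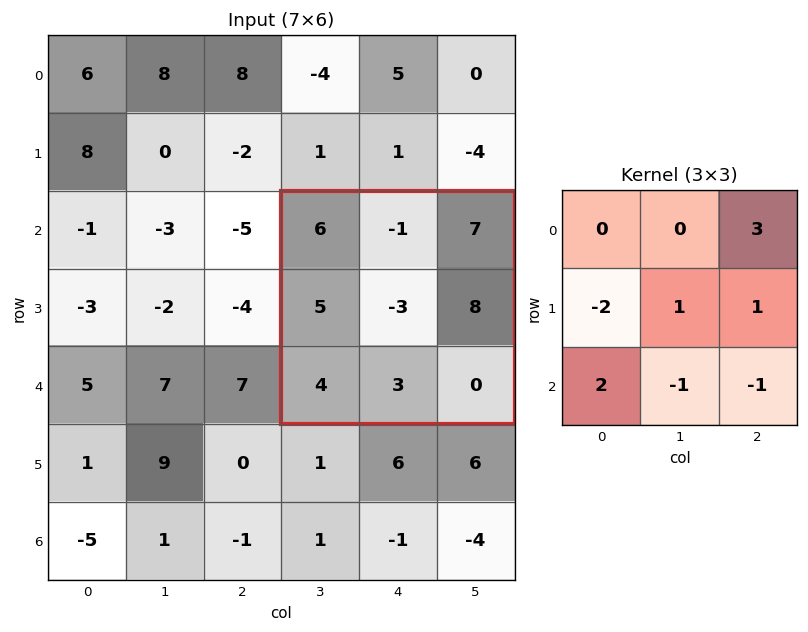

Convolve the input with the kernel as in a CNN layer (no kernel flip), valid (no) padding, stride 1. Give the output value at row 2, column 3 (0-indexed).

21

The receptive field on the input at this output position is [6 -1 7 / 5 -3 8 / 4 3 0]. Elementwise product with the kernel and sum: 7·3 + 5·-2 + -3·1 + 8·1 + 4·2 + 3·-1 + 0·-1.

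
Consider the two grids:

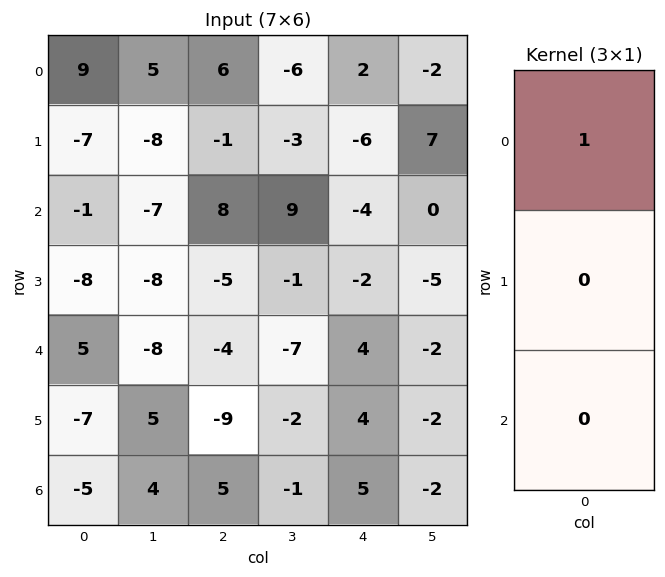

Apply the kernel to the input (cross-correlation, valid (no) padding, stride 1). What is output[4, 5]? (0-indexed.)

-2

The receptive field on the input at this output position is [-2 / -2 / -2]. Elementwise product with the kernel and sum: -2·1.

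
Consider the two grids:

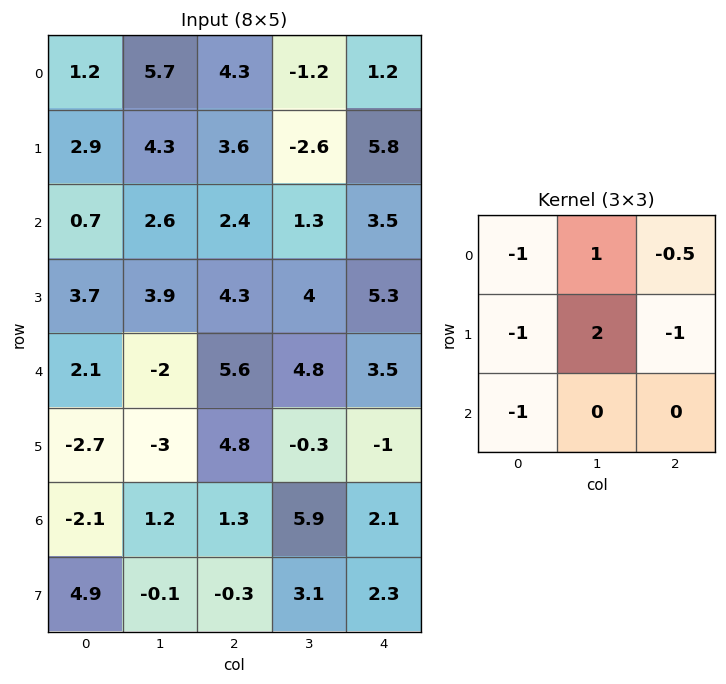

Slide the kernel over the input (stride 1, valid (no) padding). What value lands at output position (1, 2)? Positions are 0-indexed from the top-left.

-16.7

The receptive field on the input at this output position is [3.6 -2.6 5.8 / 2.4 1.3 3.5 / 4.3 4 5.3]. Elementwise product with the kernel and sum: 3.6·-1 + -2.6·1 + 5.8·-0.5 + 2.4·-1 + 1.3·2 + 3.5·-1 + 4.3·-1.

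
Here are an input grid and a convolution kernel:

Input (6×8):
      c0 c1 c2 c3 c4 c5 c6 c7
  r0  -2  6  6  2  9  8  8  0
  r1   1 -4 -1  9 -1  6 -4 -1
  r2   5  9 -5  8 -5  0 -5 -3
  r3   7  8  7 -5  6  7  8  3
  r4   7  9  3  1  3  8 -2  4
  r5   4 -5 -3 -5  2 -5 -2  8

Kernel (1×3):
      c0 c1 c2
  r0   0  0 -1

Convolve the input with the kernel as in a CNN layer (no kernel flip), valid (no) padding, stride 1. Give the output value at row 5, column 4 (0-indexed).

The receptive field on the input at this output position is [2 -5 -2]. Elementwise product with the kernel and sum: -2·-1.

2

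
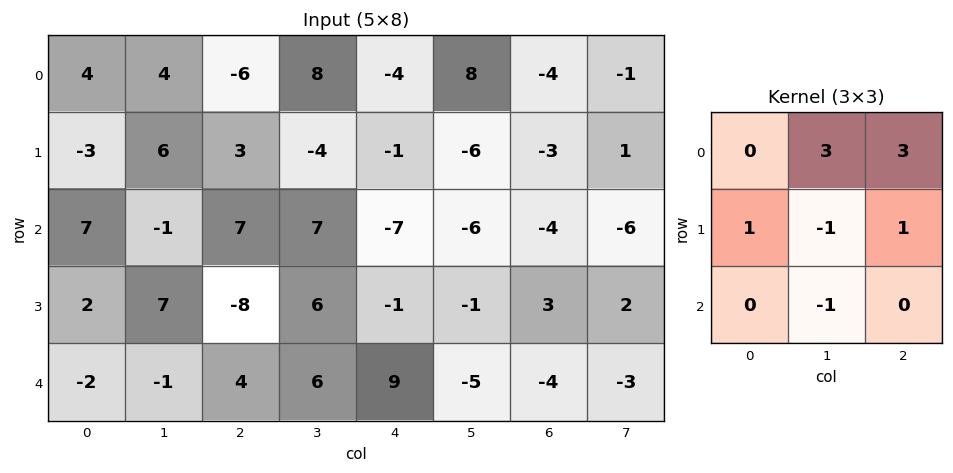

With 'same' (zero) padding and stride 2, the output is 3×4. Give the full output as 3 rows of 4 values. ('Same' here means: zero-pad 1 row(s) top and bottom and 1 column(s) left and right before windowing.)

Output[0,0]: The receptive field on the zero-padded input at this output position is [0 0 0 / 0 4 4 / 0 -3 6]. Elementwise product with the kernel and sum: 0·3 + 0·3 + 0·1 + 4·-1 + 4·1 + -3·-1.

3 15 21 14
-1 4 -12 -17
28 -5 -14 11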